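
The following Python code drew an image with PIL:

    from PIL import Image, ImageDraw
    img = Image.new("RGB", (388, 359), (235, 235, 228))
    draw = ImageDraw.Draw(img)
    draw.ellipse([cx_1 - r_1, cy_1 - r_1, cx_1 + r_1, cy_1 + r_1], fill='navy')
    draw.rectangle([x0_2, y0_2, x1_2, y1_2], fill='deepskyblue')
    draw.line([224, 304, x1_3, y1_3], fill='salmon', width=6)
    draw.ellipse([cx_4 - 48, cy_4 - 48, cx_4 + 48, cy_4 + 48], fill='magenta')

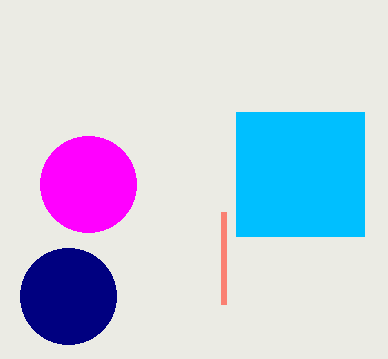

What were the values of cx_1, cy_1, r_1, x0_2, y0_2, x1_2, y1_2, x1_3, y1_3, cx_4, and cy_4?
cx_1 = 68; cy_1 = 296; r_1 = 48; x0_2 = 236; y0_2 = 112; x1_2 = 364; y1_2 = 236; x1_3 = 224; y1_3 = 212; cx_4 = 88; cy_4 = 184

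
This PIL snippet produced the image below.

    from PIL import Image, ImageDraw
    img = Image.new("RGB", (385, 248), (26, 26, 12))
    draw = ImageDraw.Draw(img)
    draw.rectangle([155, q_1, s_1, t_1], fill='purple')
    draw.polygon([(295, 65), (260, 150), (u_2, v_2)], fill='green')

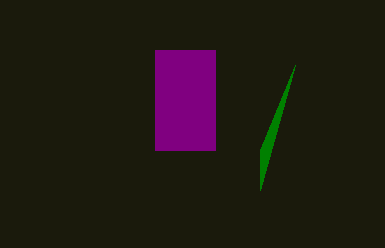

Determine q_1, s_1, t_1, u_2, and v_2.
q_1 = 50
s_1 = 215
t_1 = 150
u_2 = 260
v_2 = 190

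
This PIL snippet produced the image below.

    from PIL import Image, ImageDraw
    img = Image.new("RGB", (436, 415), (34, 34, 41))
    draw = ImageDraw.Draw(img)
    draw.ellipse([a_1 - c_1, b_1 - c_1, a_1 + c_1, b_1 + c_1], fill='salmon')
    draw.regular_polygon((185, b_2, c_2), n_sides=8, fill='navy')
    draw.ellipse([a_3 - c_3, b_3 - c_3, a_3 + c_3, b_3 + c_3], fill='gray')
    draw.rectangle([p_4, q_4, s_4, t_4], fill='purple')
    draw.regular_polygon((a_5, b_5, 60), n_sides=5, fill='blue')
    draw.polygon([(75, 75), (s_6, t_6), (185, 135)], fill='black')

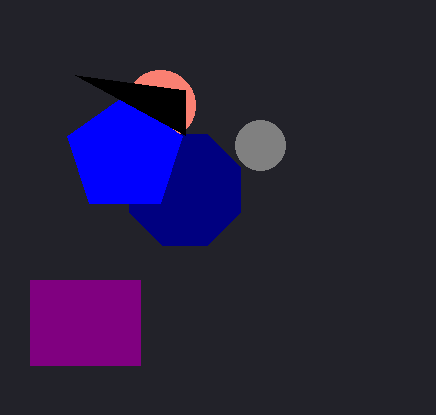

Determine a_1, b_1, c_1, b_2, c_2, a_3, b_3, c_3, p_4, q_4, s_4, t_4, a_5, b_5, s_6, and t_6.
a_1 = 160
b_1 = 105
c_1 = 35
b_2 = 190
c_2 = 60
a_3 = 260
b_3 = 145
c_3 = 25
p_4 = 30
q_4 = 280
s_4 = 140
t_4 = 365
a_5 = 125
b_5 = 155
s_6 = 185
t_6 = 90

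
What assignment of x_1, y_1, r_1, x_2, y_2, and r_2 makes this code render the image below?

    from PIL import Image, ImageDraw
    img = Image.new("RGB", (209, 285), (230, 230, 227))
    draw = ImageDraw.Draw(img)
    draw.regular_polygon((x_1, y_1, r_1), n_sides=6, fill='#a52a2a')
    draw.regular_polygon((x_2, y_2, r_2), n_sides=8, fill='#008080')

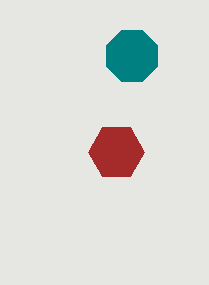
x_1 = 116; y_1 = 152; r_1 = 28; x_2 = 132; y_2 = 56; r_2 = 28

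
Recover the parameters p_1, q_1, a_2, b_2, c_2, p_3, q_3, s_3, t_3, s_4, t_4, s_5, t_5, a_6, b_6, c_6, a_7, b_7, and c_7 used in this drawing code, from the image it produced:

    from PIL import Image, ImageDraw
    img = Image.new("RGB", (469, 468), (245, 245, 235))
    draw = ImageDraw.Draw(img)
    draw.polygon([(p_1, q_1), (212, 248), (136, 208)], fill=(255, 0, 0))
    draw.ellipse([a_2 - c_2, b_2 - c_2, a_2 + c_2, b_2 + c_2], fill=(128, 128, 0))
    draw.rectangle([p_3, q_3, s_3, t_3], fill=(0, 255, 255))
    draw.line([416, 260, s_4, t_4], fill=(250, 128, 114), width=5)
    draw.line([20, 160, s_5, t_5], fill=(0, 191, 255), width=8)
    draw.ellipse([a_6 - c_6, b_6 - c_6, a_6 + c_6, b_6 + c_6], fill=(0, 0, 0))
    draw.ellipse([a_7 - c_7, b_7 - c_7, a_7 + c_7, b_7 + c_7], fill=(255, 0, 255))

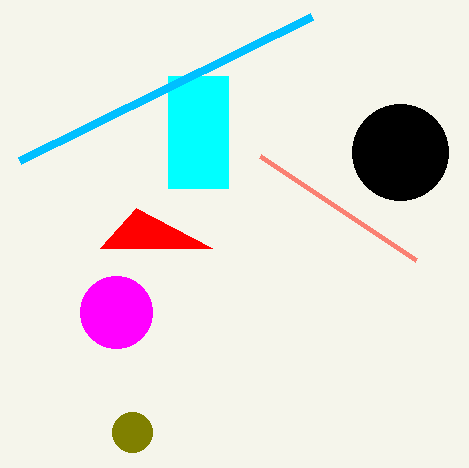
p_1 = 100, q_1 = 248, a_2 = 132, b_2 = 432, c_2 = 20, p_3 = 168, q_3 = 76, s_3 = 228, t_3 = 188, s_4 = 260, t_4 = 156, s_5 = 312, t_5 = 16, a_6 = 400, b_6 = 152, c_6 = 48, a_7 = 116, b_7 = 312, c_7 = 36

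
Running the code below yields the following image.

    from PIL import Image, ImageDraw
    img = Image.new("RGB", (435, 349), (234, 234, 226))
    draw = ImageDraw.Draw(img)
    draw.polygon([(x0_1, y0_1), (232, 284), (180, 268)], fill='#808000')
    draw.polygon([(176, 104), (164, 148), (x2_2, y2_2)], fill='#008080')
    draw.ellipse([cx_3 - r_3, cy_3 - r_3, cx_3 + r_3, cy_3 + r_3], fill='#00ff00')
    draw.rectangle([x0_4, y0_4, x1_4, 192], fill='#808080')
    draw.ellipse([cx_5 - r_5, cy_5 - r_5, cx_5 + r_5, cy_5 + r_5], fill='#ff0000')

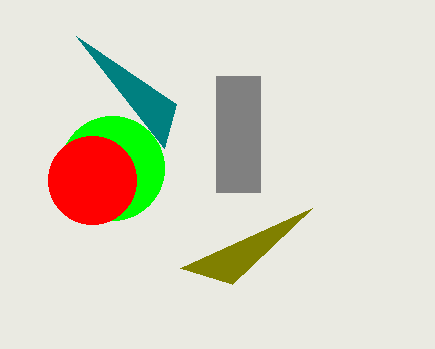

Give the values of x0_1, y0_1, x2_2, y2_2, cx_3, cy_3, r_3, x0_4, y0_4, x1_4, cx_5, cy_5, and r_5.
x0_1 = 312; y0_1 = 208; x2_2 = 76; y2_2 = 36; cx_3 = 112; cy_3 = 168; r_3 = 52; x0_4 = 216; y0_4 = 76; x1_4 = 260; cx_5 = 92; cy_5 = 180; r_5 = 44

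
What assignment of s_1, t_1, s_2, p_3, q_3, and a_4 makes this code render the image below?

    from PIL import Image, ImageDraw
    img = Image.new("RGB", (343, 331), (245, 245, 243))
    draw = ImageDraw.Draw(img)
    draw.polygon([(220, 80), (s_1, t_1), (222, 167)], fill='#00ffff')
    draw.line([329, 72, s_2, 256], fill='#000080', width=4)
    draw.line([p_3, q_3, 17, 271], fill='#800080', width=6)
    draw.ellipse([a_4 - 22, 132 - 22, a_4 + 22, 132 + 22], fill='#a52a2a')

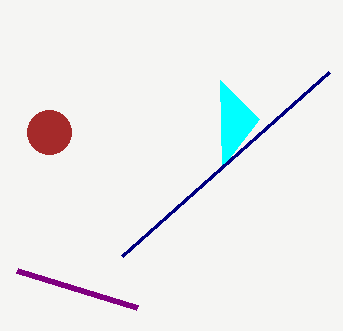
s_1 = 259, t_1 = 119, s_2 = 122, p_3 = 137, q_3 = 308, a_4 = 49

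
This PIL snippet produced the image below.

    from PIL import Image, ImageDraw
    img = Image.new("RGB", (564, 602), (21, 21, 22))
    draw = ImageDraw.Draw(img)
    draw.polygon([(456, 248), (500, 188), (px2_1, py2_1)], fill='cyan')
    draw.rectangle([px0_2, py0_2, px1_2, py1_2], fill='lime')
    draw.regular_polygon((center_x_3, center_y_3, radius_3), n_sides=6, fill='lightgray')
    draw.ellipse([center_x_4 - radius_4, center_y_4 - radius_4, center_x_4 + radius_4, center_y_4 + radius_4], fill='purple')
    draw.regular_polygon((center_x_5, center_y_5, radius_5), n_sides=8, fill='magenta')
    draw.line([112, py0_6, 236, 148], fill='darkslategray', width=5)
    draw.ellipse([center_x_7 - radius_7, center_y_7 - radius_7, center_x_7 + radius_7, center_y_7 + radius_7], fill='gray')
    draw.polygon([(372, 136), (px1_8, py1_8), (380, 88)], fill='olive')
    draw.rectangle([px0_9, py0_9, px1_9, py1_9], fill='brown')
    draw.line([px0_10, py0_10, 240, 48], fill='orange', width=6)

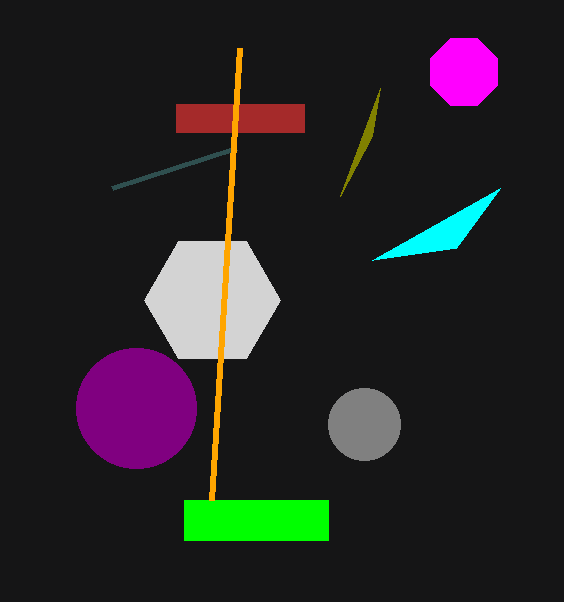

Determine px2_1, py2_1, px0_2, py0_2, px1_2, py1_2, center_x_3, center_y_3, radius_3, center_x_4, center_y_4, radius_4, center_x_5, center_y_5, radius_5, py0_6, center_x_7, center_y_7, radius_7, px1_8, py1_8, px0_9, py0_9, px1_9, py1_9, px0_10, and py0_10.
px2_1 = 372, py2_1 = 260, px0_2 = 184, py0_2 = 500, px1_2 = 328, py1_2 = 540, center_x_3 = 212, center_y_3 = 300, radius_3 = 68, center_x_4 = 136, center_y_4 = 408, radius_4 = 60, center_x_5 = 464, center_y_5 = 72, radius_5 = 36, py0_6 = 188, center_x_7 = 364, center_y_7 = 424, radius_7 = 36, px1_8 = 340, py1_8 = 196, px0_9 = 176, py0_9 = 104, px1_9 = 304, py1_9 = 132, px0_10 = 212, py0_10 = 500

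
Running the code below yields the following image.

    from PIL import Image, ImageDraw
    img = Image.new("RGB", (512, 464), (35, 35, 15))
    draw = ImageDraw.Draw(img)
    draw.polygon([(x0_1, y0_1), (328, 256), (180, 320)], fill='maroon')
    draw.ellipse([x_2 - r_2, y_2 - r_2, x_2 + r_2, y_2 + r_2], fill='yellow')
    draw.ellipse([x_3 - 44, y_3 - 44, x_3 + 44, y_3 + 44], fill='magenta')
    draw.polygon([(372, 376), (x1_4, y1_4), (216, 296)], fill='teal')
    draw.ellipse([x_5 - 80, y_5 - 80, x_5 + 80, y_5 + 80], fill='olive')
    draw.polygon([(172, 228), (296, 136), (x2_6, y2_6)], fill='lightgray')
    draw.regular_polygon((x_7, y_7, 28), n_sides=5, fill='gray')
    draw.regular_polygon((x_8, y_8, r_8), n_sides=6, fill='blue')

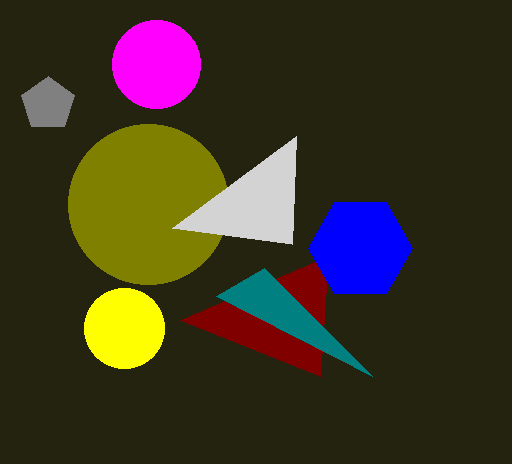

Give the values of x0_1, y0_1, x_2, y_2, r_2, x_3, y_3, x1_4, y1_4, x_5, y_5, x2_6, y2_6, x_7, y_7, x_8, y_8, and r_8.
x0_1 = 320, y0_1 = 376, x_2 = 124, y_2 = 328, r_2 = 40, x_3 = 156, y_3 = 64, x1_4 = 264, y1_4 = 268, x_5 = 148, y_5 = 204, x2_6 = 292, y2_6 = 244, x_7 = 48, y_7 = 104, x_8 = 360, y_8 = 248, r_8 = 52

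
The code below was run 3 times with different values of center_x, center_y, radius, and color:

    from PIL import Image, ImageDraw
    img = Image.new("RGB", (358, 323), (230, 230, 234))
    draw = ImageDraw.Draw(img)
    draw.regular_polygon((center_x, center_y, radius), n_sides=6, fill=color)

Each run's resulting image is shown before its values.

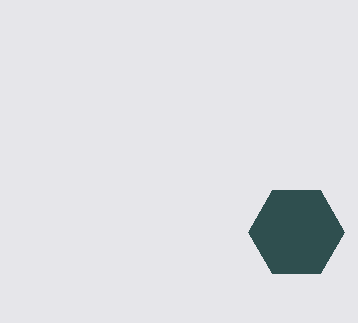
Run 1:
center_x = 296
center_y = 232
radius = 48
color = 'darkslategray'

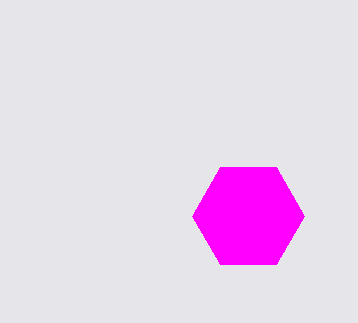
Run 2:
center_x = 248
center_y = 216
radius = 56
color = 'magenta'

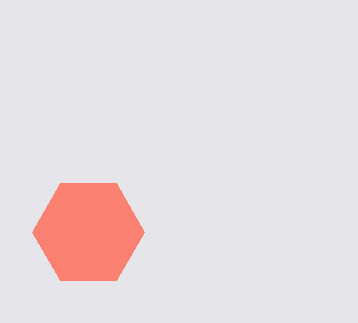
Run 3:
center_x = 88, center_y = 232, radius = 56, color = 'salmon'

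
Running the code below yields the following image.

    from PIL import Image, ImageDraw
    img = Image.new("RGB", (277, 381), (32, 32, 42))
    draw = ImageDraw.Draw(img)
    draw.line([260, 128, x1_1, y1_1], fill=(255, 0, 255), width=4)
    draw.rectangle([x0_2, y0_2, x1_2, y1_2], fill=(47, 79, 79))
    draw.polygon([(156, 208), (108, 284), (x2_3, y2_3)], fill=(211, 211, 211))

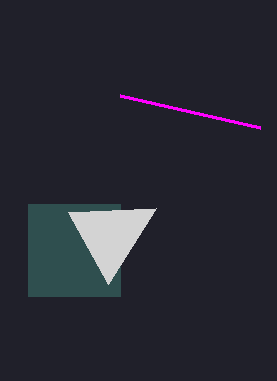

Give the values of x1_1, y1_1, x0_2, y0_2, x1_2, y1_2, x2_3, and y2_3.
x1_1 = 120; y1_1 = 96; x0_2 = 28; y0_2 = 204; x1_2 = 120; y1_2 = 296; x2_3 = 68; y2_3 = 212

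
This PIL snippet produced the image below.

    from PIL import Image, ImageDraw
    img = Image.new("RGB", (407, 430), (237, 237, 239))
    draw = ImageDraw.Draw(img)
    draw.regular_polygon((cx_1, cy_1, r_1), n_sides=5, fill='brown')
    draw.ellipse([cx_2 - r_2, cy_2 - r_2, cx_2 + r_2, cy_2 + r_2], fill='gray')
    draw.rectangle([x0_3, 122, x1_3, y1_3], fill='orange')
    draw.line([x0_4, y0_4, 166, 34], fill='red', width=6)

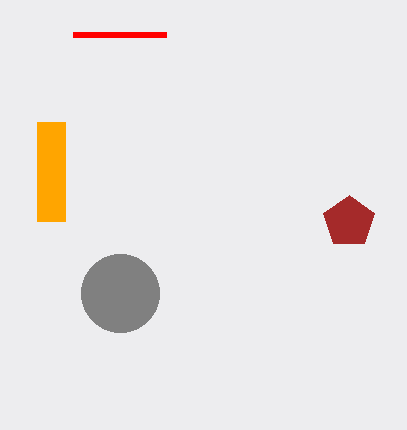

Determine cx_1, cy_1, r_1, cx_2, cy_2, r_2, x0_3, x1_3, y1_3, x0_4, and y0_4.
cx_1 = 349, cy_1 = 222, r_1 = 27, cx_2 = 120, cy_2 = 293, r_2 = 39, x0_3 = 37, x1_3 = 65, y1_3 = 221, x0_4 = 73, y0_4 = 34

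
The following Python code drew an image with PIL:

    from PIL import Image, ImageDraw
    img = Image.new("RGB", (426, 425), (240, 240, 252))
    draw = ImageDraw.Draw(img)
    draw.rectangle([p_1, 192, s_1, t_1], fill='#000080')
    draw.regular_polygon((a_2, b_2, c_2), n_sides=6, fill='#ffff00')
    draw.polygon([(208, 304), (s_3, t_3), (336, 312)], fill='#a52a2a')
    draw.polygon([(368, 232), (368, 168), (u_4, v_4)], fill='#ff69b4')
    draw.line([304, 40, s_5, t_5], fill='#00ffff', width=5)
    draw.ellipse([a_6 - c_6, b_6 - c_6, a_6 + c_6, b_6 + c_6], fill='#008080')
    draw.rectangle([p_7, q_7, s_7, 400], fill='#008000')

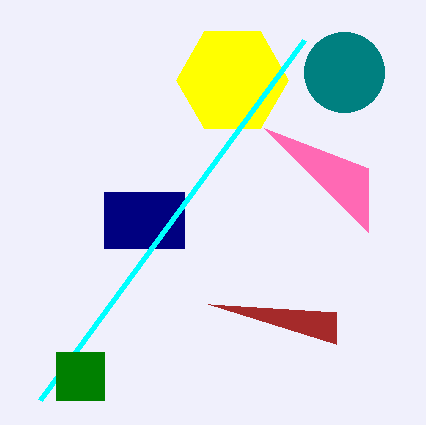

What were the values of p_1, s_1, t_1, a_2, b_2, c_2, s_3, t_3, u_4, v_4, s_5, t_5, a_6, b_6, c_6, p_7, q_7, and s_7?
p_1 = 104; s_1 = 184; t_1 = 248; a_2 = 232; b_2 = 80; c_2 = 56; s_3 = 336; t_3 = 344; u_4 = 264; v_4 = 128; s_5 = 40; t_5 = 400; a_6 = 344; b_6 = 72; c_6 = 40; p_7 = 56; q_7 = 352; s_7 = 104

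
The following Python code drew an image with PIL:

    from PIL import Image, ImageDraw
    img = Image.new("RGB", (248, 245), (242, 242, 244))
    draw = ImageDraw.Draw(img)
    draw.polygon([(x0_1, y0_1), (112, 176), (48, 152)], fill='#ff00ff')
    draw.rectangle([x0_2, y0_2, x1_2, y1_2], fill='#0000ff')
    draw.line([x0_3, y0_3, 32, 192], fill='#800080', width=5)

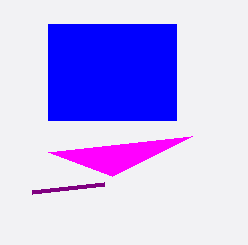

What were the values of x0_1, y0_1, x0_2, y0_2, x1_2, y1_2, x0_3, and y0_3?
x0_1 = 192, y0_1 = 136, x0_2 = 48, y0_2 = 24, x1_2 = 176, y1_2 = 120, x0_3 = 104, y0_3 = 184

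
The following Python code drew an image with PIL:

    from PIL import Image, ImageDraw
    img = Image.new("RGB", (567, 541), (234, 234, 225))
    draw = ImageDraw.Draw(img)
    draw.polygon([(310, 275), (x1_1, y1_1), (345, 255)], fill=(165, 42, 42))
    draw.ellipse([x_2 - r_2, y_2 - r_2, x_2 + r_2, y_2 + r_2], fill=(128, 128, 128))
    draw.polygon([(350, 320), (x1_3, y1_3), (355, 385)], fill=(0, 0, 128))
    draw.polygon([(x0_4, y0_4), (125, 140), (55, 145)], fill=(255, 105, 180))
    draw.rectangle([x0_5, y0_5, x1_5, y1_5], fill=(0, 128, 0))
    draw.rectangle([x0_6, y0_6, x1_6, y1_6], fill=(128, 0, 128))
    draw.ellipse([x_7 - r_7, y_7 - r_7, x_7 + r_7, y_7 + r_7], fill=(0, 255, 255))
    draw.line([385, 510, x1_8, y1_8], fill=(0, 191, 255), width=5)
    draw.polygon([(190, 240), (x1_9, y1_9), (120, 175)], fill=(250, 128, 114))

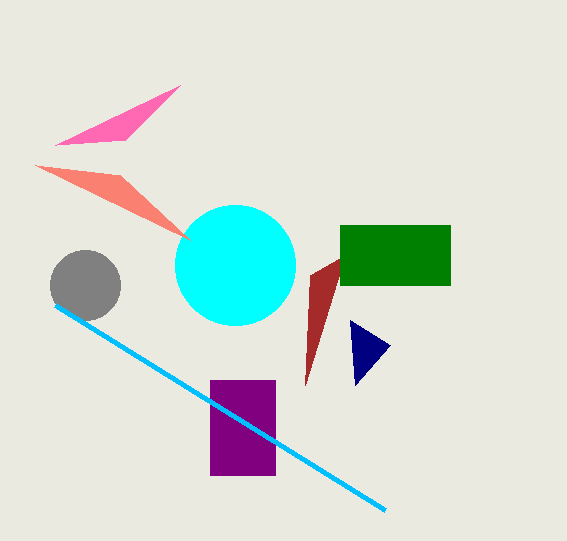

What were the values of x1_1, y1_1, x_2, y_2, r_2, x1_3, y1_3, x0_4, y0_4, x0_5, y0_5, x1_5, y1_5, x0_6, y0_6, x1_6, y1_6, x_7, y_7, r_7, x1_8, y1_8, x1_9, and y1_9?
x1_1 = 305
y1_1 = 385
x_2 = 85
y_2 = 285
r_2 = 35
x1_3 = 390
y1_3 = 345
x0_4 = 180
y0_4 = 85
x0_5 = 340
y0_5 = 225
x1_5 = 450
y1_5 = 285
x0_6 = 210
y0_6 = 380
x1_6 = 275
y1_6 = 475
x_7 = 235
y_7 = 265
r_7 = 60
x1_8 = 55
y1_8 = 305
x1_9 = 35
y1_9 = 165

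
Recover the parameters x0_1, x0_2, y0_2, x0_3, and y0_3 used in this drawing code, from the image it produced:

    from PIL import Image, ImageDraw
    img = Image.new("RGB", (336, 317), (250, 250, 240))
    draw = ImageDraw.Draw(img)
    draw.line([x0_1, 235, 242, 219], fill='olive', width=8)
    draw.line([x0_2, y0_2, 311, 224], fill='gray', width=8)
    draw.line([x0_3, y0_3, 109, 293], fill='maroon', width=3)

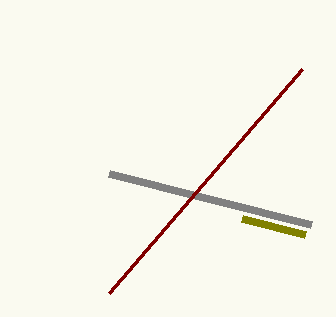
x0_1 = 305; x0_2 = 109; y0_2 = 173; x0_3 = 302; y0_3 = 69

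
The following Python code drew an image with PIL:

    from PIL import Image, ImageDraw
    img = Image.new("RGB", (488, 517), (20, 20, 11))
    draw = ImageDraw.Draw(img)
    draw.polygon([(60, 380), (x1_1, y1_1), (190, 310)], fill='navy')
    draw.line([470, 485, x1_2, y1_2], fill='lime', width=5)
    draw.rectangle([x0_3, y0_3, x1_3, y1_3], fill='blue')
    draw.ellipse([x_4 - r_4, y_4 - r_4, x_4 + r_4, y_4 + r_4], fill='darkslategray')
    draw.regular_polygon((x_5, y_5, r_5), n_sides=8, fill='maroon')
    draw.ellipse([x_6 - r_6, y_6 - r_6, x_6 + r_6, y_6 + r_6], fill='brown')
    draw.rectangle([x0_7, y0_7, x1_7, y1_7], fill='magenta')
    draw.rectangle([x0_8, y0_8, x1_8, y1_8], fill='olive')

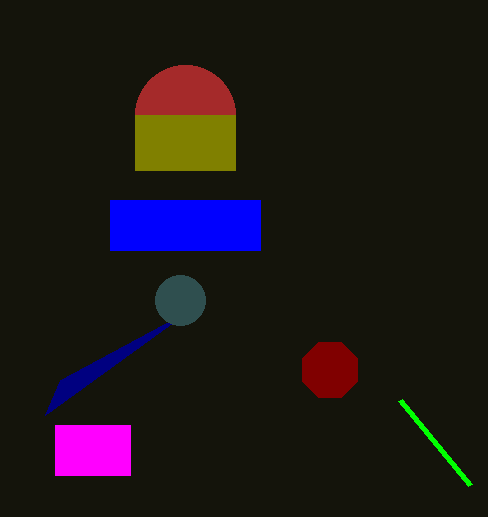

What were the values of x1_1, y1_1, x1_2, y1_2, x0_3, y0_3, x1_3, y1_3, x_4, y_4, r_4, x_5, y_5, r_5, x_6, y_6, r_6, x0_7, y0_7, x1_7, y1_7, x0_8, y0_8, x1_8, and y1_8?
x1_1 = 45, y1_1 = 415, x1_2 = 400, y1_2 = 400, x0_3 = 110, y0_3 = 200, x1_3 = 260, y1_3 = 250, x_4 = 180, y_4 = 300, r_4 = 25, x_5 = 330, y_5 = 370, r_5 = 30, x_6 = 185, y_6 = 115, r_6 = 50, x0_7 = 55, y0_7 = 425, x1_7 = 130, y1_7 = 475, x0_8 = 135, y0_8 = 115, x1_8 = 235, y1_8 = 170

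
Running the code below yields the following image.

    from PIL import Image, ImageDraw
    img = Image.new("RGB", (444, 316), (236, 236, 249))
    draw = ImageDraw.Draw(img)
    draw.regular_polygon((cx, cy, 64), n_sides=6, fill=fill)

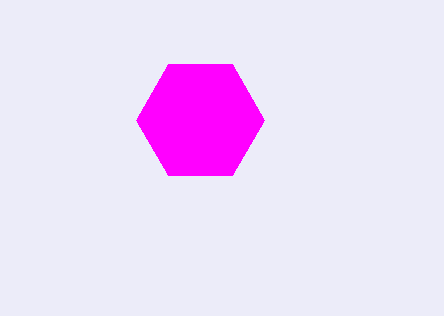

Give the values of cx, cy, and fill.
cx = 200; cy = 120; fill = 'magenta'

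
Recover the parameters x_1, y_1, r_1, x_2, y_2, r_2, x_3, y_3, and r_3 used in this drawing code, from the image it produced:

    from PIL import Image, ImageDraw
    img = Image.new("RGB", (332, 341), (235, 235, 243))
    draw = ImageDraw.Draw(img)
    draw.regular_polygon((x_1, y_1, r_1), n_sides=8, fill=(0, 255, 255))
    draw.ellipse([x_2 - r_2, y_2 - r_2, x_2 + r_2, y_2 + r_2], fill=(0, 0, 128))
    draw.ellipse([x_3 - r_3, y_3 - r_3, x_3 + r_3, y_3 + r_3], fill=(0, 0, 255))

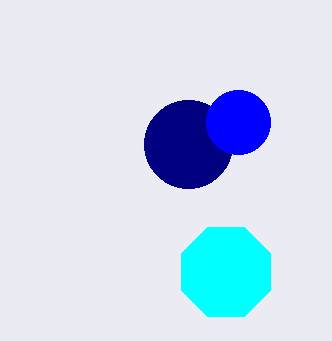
x_1 = 226; y_1 = 272; r_1 = 48; x_2 = 188; y_2 = 144; r_2 = 44; x_3 = 238; y_3 = 122; r_3 = 32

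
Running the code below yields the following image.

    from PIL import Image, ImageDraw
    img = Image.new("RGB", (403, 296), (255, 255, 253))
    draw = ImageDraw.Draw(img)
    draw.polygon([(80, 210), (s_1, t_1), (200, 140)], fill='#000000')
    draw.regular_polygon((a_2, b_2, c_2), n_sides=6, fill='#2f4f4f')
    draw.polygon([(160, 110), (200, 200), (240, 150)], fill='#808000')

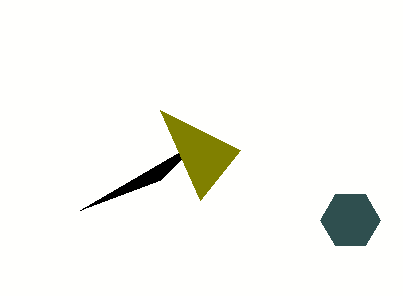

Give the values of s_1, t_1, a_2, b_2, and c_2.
s_1 = 160
t_1 = 180
a_2 = 350
b_2 = 220
c_2 = 30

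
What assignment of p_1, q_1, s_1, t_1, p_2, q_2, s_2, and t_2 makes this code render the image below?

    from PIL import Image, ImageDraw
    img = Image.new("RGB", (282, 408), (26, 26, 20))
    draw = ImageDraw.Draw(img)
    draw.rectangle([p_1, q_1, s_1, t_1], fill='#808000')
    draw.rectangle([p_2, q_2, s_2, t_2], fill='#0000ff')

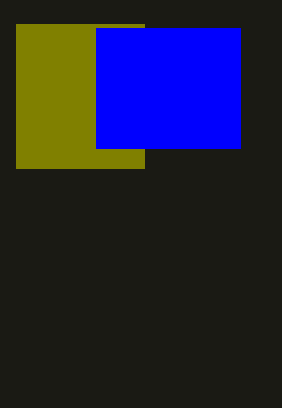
p_1 = 16, q_1 = 24, s_1 = 144, t_1 = 168, p_2 = 96, q_2 = 28, s_2 = 240, t_2 = 148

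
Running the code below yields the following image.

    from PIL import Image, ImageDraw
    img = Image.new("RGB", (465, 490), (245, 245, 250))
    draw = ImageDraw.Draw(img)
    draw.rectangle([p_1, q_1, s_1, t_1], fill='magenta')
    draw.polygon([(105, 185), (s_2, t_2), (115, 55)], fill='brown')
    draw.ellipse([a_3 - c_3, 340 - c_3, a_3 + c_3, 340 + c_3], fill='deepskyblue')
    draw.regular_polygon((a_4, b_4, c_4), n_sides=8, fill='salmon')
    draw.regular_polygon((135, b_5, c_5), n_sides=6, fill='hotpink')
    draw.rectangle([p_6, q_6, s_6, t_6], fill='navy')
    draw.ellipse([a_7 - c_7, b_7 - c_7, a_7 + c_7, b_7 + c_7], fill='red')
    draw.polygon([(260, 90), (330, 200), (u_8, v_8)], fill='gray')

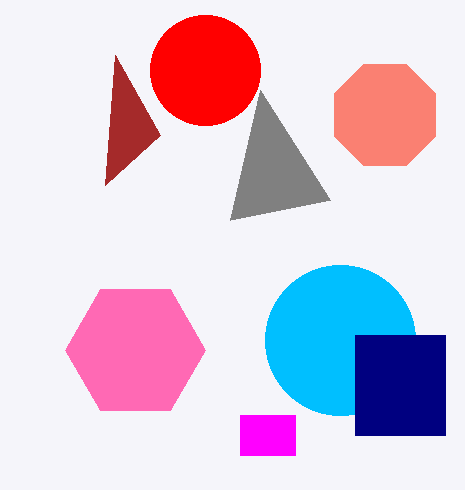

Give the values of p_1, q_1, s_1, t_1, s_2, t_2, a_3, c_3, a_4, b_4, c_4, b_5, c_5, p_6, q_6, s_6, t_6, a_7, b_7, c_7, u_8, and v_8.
p_1 = 240, q_1 = 415, s_1 = 295, t_1 = 455, s_2 = 160, t_2 = 135, a_3 = 340, c_3 = 75, a_4 = 385, b_4 = 115, c_4 = 55, b_5 = 350, c_5 = 70, p_6 = 355, q_6 = 335, s_6 = 445, t_6 = 435, a_7 = 205, b_7 = 70, c_7 = 55, u_8 = 230, v_8 = 220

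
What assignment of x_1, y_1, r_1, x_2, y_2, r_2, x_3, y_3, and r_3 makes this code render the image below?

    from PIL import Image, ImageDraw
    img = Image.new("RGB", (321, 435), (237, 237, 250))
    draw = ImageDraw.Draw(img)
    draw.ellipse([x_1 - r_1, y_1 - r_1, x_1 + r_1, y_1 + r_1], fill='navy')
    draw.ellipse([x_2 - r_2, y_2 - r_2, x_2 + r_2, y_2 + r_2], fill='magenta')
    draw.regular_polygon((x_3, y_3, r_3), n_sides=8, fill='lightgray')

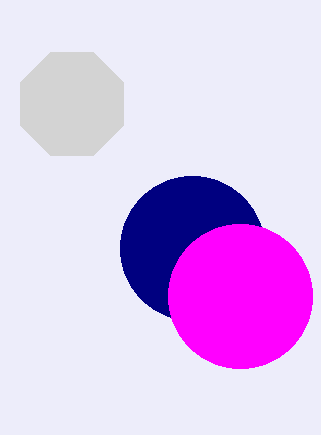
x_1 = 192
y_1 = 248
r_1 = 72
x_2 = 240
y_2 = 296
r_2 = 72
x_3 = 72
y_3 = 104
r_3 = 56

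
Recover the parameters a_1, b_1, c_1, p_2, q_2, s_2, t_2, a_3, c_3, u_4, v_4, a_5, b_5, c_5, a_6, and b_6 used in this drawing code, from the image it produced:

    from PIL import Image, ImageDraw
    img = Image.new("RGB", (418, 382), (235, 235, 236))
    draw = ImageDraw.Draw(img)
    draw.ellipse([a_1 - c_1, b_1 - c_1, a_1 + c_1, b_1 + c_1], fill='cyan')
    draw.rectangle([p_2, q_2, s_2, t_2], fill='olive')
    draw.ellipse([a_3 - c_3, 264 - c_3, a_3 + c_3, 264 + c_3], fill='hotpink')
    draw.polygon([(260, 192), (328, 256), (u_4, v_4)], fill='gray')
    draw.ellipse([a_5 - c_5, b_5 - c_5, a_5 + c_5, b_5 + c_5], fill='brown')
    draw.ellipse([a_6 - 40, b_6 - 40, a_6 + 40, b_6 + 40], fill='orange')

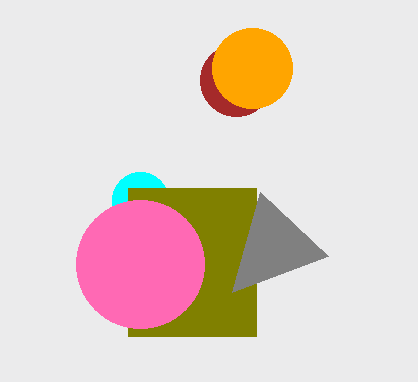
a_1 = 140
b_1 = 200
c_1 = 28
p_2 = 128
q_2 = 188
s_2 = 256
t_2 = 336
a_3 = 140
c_3 = 64
u_4 = 232
v_4 = 292
a_5 = 236
b_5 = 80
c_5 = 36
a_6 = 252
b_6 = 68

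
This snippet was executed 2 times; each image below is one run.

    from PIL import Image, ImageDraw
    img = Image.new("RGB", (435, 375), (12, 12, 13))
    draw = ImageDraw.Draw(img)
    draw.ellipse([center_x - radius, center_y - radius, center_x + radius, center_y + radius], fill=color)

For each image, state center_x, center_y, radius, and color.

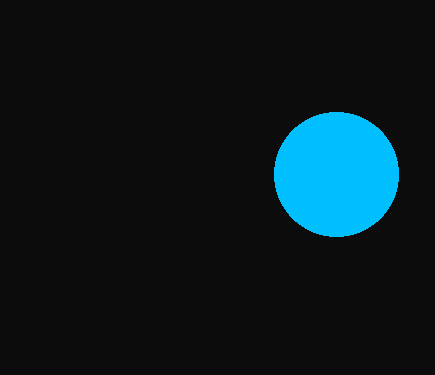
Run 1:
center_x = 336
center_y = 174
radius = 62
color = 'deepskyblue'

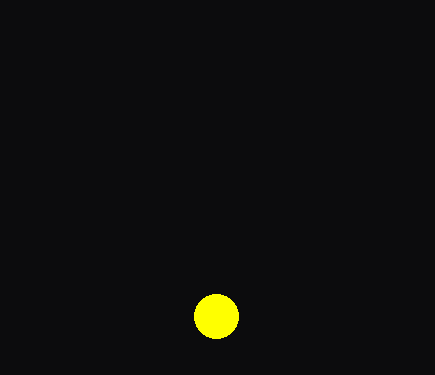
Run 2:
center_x = 216, center_y = 316, radius = 22, color = 'yellow'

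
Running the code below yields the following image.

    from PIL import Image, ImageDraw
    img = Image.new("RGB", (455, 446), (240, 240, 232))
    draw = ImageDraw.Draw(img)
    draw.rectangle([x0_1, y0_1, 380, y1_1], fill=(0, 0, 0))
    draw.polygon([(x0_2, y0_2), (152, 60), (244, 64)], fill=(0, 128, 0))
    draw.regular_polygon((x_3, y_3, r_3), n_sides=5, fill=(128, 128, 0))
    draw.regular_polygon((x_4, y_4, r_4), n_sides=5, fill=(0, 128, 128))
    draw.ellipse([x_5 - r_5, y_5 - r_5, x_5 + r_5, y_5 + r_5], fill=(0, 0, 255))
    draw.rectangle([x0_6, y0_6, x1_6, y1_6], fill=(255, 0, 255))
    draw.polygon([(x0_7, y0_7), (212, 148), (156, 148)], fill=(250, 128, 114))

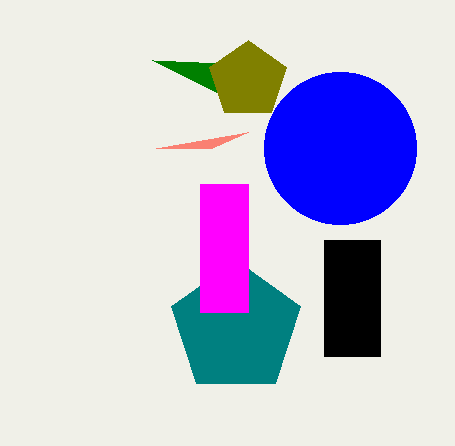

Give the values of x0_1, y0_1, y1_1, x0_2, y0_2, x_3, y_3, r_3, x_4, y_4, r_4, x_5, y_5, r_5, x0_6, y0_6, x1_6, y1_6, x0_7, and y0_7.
x0_1 = 324; y0_1 = 240; y1_1 = 356; x0_2 = 216; y0_2 = 92; x_3 = 248; y_3 = 80; r_3 = 40; x_4 = 236; y_4 = 328; r_4 = 68; x_5 = 340; y_5 = 148; r_5 = 76; x0_6 = 200; y0_6 = 184; x1_6 = 248; y1_6 = 312; x0_7 = 248; y0_7 = 132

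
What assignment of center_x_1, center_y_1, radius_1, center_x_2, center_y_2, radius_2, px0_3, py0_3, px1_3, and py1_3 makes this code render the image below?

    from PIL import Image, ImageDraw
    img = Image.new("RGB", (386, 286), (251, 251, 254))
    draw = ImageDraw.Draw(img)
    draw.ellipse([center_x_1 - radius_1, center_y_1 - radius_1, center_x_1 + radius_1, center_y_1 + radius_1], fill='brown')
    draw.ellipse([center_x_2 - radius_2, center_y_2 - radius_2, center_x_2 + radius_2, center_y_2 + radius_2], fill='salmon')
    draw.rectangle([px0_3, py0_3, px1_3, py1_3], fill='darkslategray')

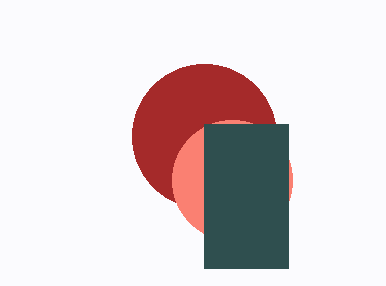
center_x_1 = 204, center_y_1 = 136, radius_1 = 72, center_x_2 = 232, center_y_2 = 180, radius_2 = 60, px0_3 = 204, py0_3 = 124, px1_3 = 288, py1_3 = 268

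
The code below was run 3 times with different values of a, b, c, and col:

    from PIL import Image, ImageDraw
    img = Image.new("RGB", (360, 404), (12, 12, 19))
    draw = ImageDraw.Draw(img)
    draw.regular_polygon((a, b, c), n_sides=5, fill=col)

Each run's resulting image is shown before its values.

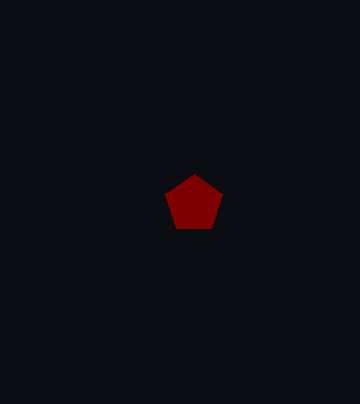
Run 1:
a = 194; b = 204; c = 30; col = 'maroon'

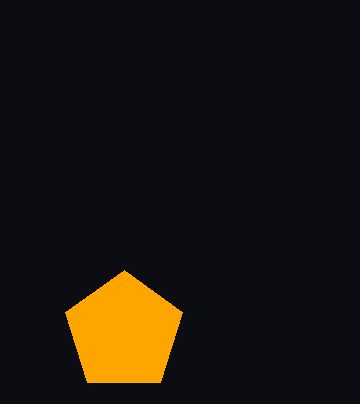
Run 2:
a = 124
b = 332
c = 62
col = 'orange'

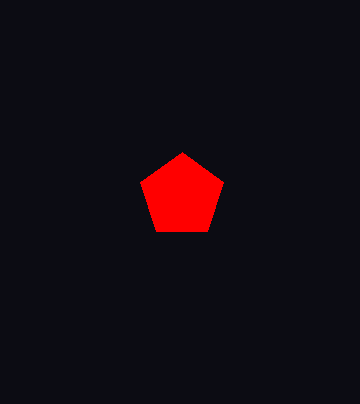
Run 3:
a = 182; b = 196; c = 44; col = 'red'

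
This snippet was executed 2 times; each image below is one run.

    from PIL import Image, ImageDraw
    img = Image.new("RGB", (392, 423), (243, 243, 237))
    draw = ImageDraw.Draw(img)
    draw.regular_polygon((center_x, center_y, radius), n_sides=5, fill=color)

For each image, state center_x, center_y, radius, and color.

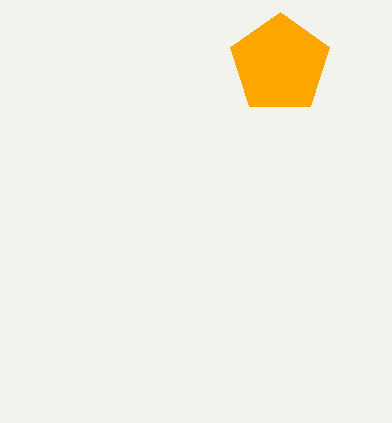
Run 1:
center_x = 280
center_y = 64
radius = 52
color = 'orange'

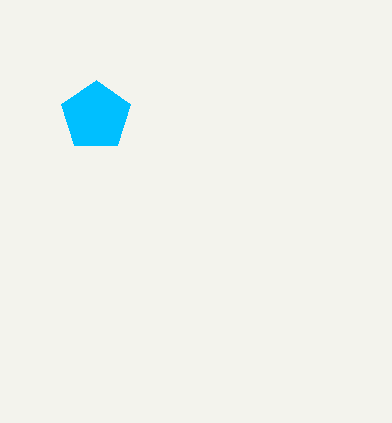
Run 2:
center_x = 96
center_y = 116
radius = 36
color = 'deepskyblue'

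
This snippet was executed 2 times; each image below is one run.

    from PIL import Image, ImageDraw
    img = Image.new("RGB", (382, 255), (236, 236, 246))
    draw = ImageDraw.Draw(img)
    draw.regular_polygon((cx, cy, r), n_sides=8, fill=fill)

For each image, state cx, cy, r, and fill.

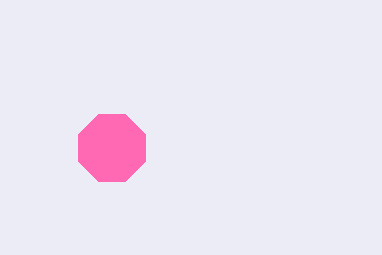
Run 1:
cx = 112; cy = 148; r = 36; fill = 'hotpink'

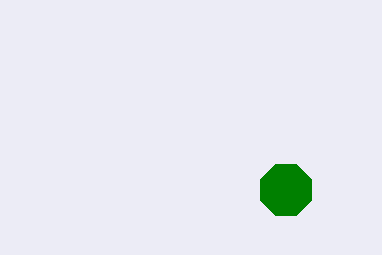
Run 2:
cx = 286
cy = 190
r = 28
fill = 'green'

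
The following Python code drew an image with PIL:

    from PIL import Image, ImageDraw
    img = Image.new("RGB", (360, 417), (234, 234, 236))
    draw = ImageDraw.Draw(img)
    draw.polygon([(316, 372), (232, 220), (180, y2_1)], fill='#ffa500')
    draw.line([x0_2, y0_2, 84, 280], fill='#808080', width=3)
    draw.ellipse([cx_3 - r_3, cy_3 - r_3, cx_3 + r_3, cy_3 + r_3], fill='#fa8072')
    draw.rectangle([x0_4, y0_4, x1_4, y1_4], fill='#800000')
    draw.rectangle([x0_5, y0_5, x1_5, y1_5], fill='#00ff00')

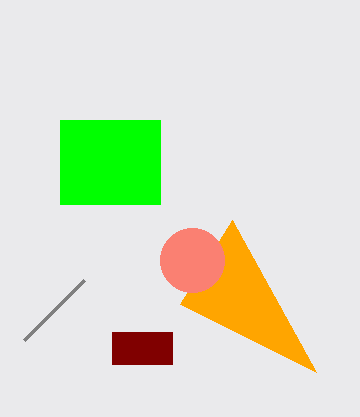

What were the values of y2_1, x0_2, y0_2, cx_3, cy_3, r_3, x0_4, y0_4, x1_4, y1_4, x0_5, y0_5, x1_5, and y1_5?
y2_1 = 304
x0_2 = 24
y0_2 = 340
cx_3 = 192
cy_3 = 260
r_3 = 32
x0_4 = 112
y0_4 = 332
x1_4 = 172
y1_4 = 364
x0_5 = 60
y0_5 = 120
x1_5 = 160
y1_5 = 204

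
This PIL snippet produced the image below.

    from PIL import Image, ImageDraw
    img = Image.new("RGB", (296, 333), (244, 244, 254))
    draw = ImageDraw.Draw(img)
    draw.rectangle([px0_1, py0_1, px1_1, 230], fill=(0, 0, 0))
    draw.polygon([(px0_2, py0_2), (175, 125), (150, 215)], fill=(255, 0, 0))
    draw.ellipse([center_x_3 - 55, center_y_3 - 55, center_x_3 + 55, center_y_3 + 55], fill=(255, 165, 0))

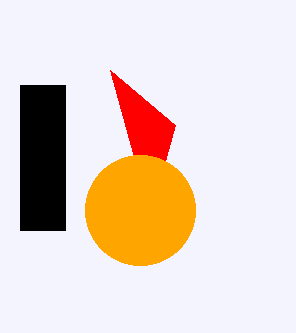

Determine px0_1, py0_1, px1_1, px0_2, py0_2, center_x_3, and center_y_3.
px0_1 = 20; py0_1 = 85; px1_1 = 65; px0_2 = 110; py0_2 = 70; center_x_3 = 140; center_y_3 = 210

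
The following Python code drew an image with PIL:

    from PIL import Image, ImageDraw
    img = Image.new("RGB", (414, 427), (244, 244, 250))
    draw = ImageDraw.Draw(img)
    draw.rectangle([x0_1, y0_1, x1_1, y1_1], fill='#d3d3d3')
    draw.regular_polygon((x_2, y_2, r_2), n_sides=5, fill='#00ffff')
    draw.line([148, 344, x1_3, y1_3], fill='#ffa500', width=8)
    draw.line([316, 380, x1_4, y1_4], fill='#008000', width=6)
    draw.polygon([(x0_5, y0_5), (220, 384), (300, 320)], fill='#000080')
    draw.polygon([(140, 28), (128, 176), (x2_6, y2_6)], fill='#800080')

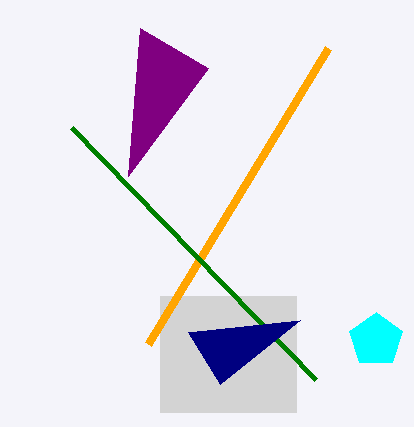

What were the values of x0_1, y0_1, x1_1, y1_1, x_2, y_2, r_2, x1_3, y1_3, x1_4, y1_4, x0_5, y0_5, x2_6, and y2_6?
x0_1 = 160, y0_1 = 296, x1_1 = 296, y1_1 = 412, x_2 = 376, y_2 = 340, r_2 = 28, x1_3 = 328, y1_3 = 48, x1_4 = 72, y1_4 = 128, x0_5 = 188, y0_5 = 332, x2_6 = 208, y2_6 = 68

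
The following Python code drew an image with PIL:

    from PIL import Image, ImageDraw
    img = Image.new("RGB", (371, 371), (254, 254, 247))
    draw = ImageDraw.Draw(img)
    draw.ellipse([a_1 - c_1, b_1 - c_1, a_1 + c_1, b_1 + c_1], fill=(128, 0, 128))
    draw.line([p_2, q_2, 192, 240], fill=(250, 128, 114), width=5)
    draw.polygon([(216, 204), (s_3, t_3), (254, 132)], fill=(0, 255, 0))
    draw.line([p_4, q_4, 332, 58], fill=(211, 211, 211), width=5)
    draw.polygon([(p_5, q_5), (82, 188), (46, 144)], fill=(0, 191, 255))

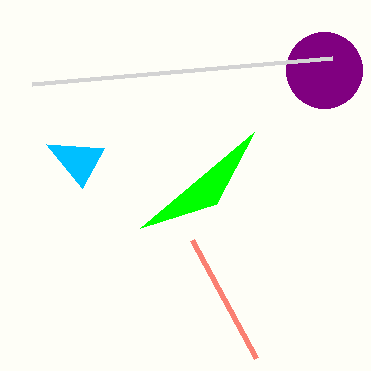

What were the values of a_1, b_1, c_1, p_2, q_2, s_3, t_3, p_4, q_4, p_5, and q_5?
a_1 = 324; b_1 = 70; c_1 = 38; p_2 = 256; q_2 = 358; s_3 = 140; t_3 = 228; p_4 = 32; q_4 = 84; p_5 = 104; q_5 = 148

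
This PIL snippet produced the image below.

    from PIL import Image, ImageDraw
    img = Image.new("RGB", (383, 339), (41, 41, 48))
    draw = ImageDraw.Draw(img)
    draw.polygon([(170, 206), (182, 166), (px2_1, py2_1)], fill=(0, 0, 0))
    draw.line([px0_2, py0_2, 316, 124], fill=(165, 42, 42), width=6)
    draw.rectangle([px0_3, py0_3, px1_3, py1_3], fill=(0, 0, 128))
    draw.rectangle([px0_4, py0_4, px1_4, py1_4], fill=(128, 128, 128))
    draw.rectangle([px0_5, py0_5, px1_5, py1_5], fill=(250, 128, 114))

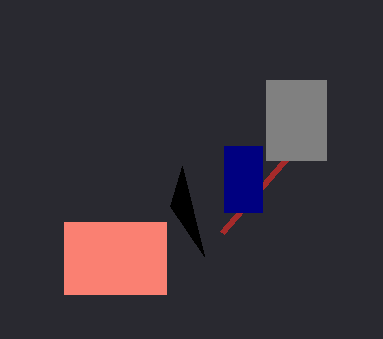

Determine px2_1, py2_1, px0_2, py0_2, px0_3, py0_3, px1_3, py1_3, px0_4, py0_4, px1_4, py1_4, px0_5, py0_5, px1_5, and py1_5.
px2_1 = 204; py2_1 = 256; px0_2 = 222; py0_2 = 232; px0_3 = 224; py0_3 = 146; px1_3 = 262; py1_3 = 212; px0_4 = 266; py0_4 = 80; px1_4 = 326; py1_4 = 160; px0_5 = 64; py0_5 = 222; px1_5 = 166; py1_5 = 294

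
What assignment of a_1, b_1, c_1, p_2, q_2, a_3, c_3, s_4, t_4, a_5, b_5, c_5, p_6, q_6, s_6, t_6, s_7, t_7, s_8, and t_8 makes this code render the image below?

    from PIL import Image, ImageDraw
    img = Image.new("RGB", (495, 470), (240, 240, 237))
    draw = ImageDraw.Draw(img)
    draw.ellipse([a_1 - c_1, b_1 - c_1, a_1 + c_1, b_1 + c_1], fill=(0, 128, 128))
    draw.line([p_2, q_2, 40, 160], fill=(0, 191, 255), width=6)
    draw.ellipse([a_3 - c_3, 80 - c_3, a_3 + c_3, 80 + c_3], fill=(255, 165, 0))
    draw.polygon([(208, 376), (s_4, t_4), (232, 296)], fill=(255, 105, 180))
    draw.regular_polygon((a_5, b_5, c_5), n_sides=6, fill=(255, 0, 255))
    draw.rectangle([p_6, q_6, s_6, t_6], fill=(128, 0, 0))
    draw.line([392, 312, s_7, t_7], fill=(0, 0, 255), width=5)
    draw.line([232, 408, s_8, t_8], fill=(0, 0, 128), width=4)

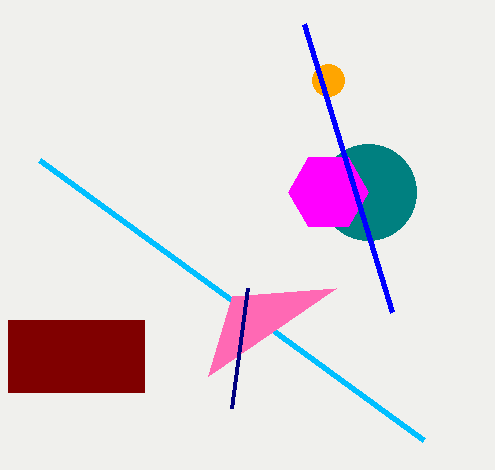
a_1 = 368; b_1 = 192; c_1 = 48; p_2 = 424; q_2 = 440; a_3 = 328; c_3 = 16; s_4 = 336; t_4 = 288; a_5 = 328; b_5 = 192; c_5 = 40; p_6 = 8; q_6 = 320; s_6 = 144; t_6 = 392; s_7 = 304; t_7 = 24; s_8 = 248; t_8 = 288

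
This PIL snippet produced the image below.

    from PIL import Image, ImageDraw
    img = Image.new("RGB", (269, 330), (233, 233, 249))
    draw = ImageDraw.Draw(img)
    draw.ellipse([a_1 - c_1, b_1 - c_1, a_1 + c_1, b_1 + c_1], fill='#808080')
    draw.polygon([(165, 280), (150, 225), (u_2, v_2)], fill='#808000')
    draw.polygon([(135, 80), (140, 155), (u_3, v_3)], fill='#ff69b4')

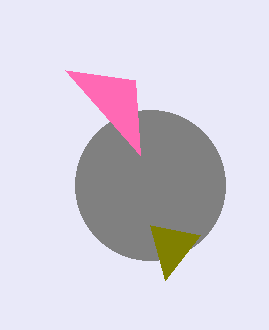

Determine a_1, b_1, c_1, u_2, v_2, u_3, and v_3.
a_1 = 150, b_1 = 185, c_1 = 75, u_2 = 200, v_2 = 235, u_3 = 65, v_3 = 70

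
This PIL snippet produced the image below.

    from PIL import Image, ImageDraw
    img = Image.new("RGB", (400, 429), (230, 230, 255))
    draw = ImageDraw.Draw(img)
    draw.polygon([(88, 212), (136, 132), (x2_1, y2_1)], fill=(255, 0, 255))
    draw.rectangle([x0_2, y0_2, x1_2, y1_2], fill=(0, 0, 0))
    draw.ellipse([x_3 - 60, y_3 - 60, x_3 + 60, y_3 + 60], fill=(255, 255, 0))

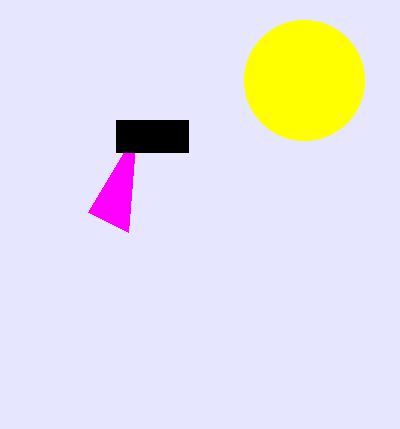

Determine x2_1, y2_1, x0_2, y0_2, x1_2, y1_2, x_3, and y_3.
x2_1 = 128, y2_1 = 232, x0_2 = 116, y0_2 = 120, x1_2 = 188, y1_2 = 152, x_3 = 304, y_3 = 80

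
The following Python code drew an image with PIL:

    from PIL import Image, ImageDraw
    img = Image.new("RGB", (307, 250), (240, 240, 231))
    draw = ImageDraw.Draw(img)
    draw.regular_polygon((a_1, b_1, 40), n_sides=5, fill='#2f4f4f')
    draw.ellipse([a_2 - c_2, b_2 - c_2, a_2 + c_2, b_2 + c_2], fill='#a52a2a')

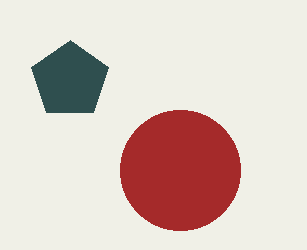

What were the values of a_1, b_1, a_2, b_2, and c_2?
a_1 = 70, b_1 = 80, a_2 = 180, b_2 = 170, c_2 = 60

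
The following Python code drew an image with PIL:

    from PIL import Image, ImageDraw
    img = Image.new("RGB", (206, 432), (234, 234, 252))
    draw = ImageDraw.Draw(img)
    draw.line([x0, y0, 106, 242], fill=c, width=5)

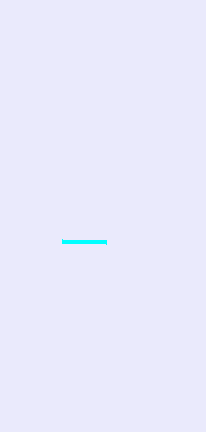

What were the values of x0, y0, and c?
x0 = 62; y0 = 241; c = 'cyan'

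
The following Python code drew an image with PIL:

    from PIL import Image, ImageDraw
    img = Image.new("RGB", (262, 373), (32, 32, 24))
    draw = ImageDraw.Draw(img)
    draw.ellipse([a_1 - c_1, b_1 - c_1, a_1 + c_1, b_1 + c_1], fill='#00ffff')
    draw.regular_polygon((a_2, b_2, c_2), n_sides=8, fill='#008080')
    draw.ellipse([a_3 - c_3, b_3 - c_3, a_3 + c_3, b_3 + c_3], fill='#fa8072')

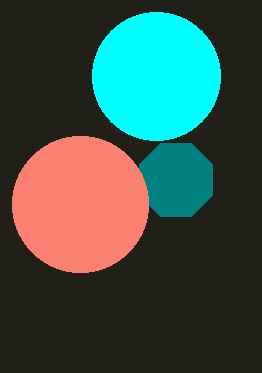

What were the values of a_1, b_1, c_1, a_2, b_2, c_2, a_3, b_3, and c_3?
a_1 = 156; b_1 = 76; c_1 = 64; a_2 = 176; b_2 = 180; c_2 = 40; a_3 = 80; b_3 = 204; c_3 = 68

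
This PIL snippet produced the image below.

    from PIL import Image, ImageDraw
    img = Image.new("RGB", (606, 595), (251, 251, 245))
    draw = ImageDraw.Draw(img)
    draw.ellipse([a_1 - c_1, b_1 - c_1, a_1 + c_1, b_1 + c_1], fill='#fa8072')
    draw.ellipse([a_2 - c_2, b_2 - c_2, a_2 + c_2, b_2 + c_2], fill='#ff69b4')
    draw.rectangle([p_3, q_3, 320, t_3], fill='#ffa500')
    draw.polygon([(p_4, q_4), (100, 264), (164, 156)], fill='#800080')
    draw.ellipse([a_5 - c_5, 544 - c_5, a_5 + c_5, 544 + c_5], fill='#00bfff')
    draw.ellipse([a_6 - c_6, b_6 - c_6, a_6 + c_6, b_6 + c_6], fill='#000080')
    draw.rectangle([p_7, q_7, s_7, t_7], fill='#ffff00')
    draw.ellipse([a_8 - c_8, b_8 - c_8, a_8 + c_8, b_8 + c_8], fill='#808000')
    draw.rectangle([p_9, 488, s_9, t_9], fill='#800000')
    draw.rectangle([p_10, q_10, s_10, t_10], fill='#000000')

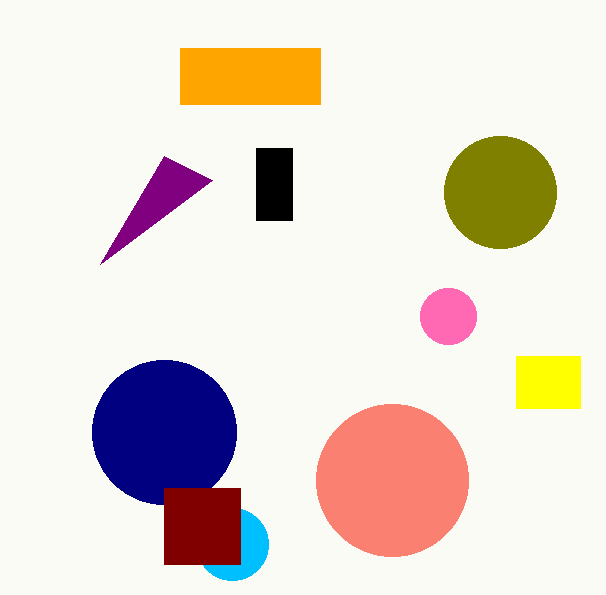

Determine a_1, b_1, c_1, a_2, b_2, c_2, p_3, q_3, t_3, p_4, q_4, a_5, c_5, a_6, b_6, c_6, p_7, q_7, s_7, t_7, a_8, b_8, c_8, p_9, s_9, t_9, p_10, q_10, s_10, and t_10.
a_1 = 392; b_1 = 480; c_1 = 76; a_2 = 448; b_2 = 316; c_2 = 28; p_3 = 180; q_3 = 48; t_3 = 104; p_4 = 212; q_4 = 180; a_5 = 232; c_5 = 36; a_6 = 164; b_6 = 432; c_6 = 72; p_7 = 516; q_7 = 356; s_7 = 580; t_7 = 408; a_8 = 500; b_8 = 192; c_8 = 56; p_9 = 164; s_9 = 240; t_9 = 564; p_10 = 256; q_10 = 148; s_10 = 292; t_10 = 220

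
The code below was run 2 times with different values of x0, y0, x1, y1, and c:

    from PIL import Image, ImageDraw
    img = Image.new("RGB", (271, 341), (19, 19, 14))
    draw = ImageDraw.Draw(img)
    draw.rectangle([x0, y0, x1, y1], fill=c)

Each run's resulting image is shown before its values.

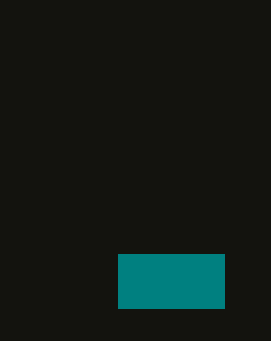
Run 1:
x0 = 118
y0 = 254
x1 = 224
y1 = 308
c = 'teal'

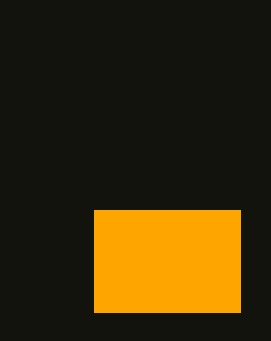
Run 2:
x0 = 94; y0 = 210; x1 = 240; y1 = 312; c = 'orange'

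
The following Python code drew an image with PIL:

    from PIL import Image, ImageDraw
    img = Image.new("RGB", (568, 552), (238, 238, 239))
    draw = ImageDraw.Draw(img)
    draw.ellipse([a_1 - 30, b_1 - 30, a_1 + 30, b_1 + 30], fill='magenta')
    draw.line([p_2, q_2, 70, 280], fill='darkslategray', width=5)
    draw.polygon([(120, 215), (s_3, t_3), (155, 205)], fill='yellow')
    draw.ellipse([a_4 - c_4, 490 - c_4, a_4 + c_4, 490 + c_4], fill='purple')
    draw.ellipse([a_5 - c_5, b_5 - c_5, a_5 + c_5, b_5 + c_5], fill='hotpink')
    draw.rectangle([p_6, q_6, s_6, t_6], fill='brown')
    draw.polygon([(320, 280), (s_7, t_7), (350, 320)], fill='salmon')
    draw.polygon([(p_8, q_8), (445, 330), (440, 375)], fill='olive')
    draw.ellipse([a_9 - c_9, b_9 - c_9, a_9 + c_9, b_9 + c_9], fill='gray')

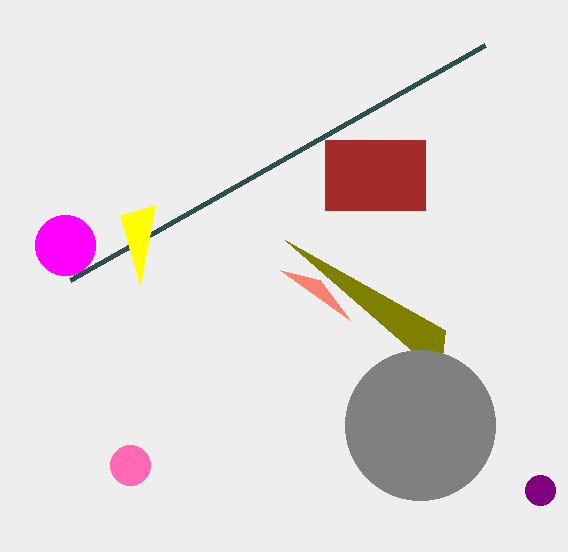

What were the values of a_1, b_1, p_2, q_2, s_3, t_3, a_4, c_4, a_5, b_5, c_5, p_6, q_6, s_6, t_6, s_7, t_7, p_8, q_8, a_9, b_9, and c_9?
a_1 = 65
b_1 = 245
p_2 = 485
q_2 = 45
s_3 = 140
t_3 = 285
a_4 = 540
c_4 = 15
a_5 = 130
b_5 = 465
c_5 = 20
p_6 = 325
q_6 = 140
s_6 = 425
t_6 = 210
s_7 = 280
t_7 = 270
p_8 = 285
q_8 = 240
a_9 = 420
b_9 = 425
c_9 = 75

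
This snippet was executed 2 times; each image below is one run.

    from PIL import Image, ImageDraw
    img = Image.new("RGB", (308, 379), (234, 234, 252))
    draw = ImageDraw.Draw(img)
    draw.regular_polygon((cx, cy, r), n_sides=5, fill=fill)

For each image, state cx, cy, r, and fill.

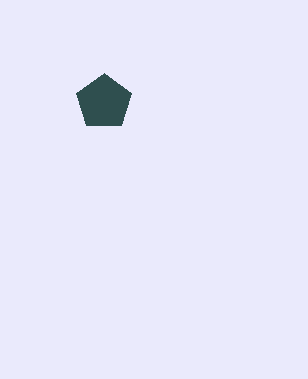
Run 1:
cx = 104
cy = 102
r = 29
fill = 'darkslategray'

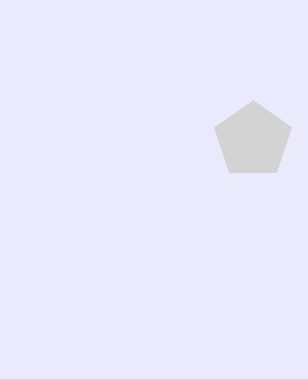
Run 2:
cx = 253; cy = 140; r = 40; fill = 'lightgray'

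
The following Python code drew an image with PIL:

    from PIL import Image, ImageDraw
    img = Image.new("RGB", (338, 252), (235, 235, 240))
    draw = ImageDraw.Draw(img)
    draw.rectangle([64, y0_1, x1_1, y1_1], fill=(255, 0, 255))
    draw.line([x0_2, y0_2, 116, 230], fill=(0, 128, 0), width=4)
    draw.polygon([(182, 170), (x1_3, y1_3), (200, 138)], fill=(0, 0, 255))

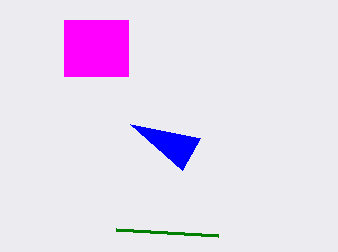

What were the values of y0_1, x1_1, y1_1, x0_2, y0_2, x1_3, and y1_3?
y0_1 = 20
x1_1 = 128
y1_1 = 76
x0_2 = 218
y0_2 = 236
x1_3 = 130
y1_3 = 124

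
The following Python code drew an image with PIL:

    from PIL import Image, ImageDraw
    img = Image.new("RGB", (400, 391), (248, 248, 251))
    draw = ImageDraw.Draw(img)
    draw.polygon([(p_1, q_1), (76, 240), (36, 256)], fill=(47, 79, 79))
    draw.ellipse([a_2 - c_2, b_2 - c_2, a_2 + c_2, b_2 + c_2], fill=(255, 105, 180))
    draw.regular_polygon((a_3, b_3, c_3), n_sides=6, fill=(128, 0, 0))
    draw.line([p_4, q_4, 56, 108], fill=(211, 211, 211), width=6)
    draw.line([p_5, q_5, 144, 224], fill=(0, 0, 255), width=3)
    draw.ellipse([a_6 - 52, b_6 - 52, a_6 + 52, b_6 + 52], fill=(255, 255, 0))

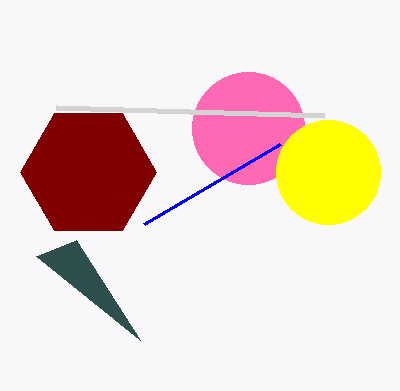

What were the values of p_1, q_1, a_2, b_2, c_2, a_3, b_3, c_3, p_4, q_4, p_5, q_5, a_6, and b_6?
p_1 = 140, q_1 = 340, a_2 = 248, b_2 = 128, c_2 = 56, a_3 = 88, b_3 = 172, c_3 = 68, p_4 = 324, q_4 = 116, p_5 = 280, q_5 = 144, a_6 = 328, b_6 = 172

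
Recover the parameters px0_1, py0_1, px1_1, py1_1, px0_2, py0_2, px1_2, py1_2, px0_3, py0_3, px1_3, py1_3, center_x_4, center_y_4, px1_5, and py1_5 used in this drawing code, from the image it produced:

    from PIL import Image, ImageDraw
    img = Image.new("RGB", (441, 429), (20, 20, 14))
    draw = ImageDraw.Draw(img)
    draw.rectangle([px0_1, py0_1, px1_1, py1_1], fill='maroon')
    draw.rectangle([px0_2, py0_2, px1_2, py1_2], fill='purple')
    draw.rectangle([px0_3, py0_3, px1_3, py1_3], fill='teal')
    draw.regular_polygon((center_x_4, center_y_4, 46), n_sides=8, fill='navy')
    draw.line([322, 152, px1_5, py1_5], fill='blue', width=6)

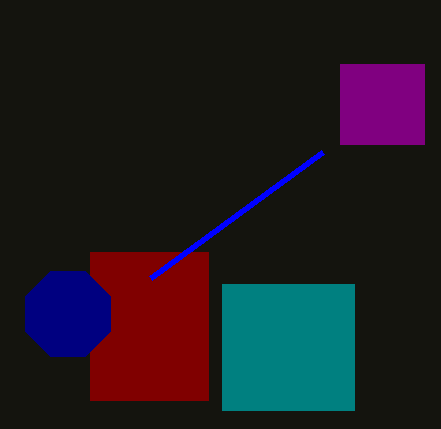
px0_1 = 90, py0_1 = 252, px1_1 = 208, py1_1 = 400, px0_2 = 340, py0_2 = 64, px1_2 = 424, py1_2 = 144, px0_3 = 222, py0_3 = 284, px1_3 = 354, py1_3 = 410, center_x_4 = 68, center_y_4 = 314, px1_5 = 150, py1_5 = 278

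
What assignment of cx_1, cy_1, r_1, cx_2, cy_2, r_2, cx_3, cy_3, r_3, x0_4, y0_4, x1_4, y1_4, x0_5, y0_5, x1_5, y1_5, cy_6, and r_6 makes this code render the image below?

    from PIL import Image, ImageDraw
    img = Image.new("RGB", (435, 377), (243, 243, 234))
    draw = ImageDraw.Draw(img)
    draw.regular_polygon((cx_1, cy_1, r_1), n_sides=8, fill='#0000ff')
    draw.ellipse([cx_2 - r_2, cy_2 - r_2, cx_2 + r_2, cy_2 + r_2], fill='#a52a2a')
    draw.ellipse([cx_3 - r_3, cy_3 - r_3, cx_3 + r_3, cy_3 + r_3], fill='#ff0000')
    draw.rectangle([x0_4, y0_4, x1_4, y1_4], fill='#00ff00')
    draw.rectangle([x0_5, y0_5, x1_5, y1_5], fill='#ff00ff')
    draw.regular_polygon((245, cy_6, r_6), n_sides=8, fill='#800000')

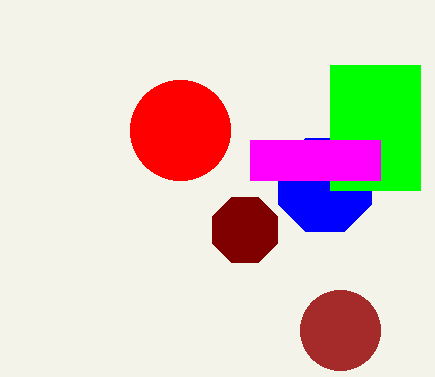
cx_1 = 325
cy_1 = 185
r_1 = 50
cx_2 = 340
cy_2 = 330
r_2 = 40
cx_3 = 180
cy_3 = 130
r_3 = 50
x0_4 = 330
y0_4 = 65
x1_4 = 420
y1_4 = 190
x0_5 = 250
y0_5 = 140
x1_5 = 380
y1_5 = 180
cy_6 = 230
r_6 = 35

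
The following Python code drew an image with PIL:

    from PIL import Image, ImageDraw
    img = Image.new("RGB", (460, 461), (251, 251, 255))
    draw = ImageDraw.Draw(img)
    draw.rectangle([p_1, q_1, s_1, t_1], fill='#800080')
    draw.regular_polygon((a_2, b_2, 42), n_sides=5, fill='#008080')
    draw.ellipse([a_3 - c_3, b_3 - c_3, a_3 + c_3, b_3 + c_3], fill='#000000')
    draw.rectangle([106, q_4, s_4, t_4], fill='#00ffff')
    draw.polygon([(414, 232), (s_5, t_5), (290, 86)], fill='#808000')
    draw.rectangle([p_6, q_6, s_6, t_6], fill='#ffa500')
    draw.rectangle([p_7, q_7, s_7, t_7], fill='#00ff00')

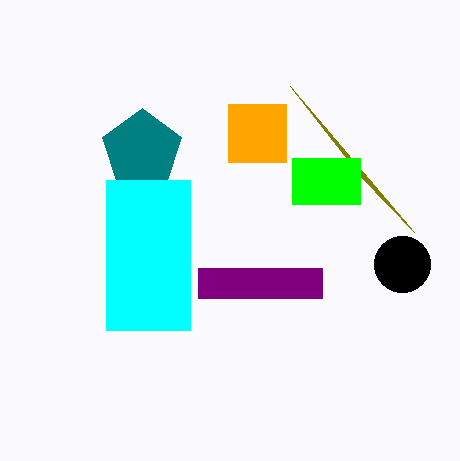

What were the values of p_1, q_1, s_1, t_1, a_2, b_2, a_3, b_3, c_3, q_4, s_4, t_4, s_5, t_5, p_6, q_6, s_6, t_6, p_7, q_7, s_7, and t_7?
p_1 = 198
q_1 = 268
s_1 = 322
t_1 = 298
a_2 = 142
b_2 = 150
a_3 = 402
b_3 = 264
c_3 = 28
q_4 = 180
s_4 = 190
t_4 = 330
s_5 = 362
t_5 = 178
p_6 = 228
q_6 = 104
s_6 = 286
t_6 = 162
p_7 = 292
q_7 = 158
s_7 = 360
t_7 = 204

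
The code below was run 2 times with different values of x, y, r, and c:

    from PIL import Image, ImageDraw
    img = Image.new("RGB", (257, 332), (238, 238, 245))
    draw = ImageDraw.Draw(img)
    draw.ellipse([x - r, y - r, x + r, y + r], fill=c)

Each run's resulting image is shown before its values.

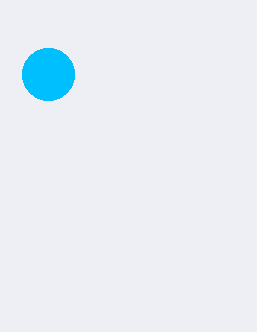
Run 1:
x = 48
y = 74
r = 26
c = 'deepskyblue'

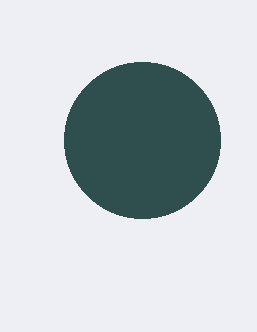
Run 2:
x = 142
y = 140
r = 78
c = 'darkslategray'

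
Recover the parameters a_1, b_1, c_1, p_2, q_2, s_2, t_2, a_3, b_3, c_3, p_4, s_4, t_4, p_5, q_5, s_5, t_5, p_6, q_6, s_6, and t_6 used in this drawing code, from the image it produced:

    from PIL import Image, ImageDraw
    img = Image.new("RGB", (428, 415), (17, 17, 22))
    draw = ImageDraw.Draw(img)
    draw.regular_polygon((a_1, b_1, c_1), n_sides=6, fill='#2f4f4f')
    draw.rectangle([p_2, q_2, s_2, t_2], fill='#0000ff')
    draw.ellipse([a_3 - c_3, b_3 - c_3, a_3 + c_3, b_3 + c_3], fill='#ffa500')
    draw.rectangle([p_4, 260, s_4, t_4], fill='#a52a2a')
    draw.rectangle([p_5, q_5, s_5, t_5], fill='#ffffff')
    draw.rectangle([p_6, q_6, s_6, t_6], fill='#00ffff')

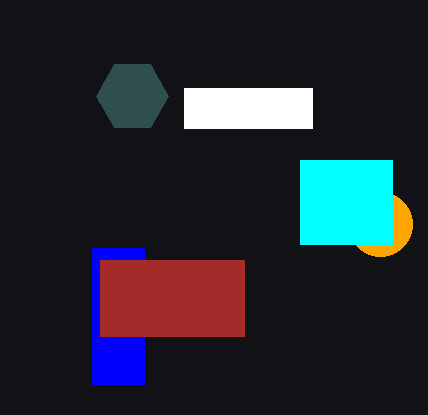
a_1 = 132, b_1 = 96, c_1 = 36, p_2 = 92, q_2 = 248, s_2 = 144, t_2 = 384, a_3 = 380, b_3 = 224, c_3 = 32, p_4 = 100, s_4 = 244, t_4 = 336, p_5 = 184, q_5 = 88, s_5 = 312, t_5 = 128, p_6 = 300, q_6 = 160, s_6 = 392, t_6 = 244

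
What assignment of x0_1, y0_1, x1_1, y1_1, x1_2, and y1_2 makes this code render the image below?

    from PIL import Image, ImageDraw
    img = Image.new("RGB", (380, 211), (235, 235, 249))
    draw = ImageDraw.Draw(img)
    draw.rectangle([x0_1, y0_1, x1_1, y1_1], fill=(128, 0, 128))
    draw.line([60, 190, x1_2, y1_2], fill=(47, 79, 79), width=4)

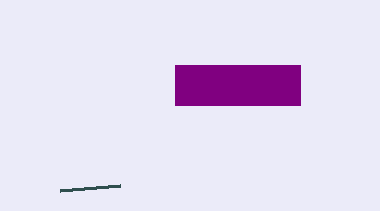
x0_1 = 175; y0_1 = 65; x1_1 = 300; y1_1 = 105; x1_2 = 120; y1_2 = 185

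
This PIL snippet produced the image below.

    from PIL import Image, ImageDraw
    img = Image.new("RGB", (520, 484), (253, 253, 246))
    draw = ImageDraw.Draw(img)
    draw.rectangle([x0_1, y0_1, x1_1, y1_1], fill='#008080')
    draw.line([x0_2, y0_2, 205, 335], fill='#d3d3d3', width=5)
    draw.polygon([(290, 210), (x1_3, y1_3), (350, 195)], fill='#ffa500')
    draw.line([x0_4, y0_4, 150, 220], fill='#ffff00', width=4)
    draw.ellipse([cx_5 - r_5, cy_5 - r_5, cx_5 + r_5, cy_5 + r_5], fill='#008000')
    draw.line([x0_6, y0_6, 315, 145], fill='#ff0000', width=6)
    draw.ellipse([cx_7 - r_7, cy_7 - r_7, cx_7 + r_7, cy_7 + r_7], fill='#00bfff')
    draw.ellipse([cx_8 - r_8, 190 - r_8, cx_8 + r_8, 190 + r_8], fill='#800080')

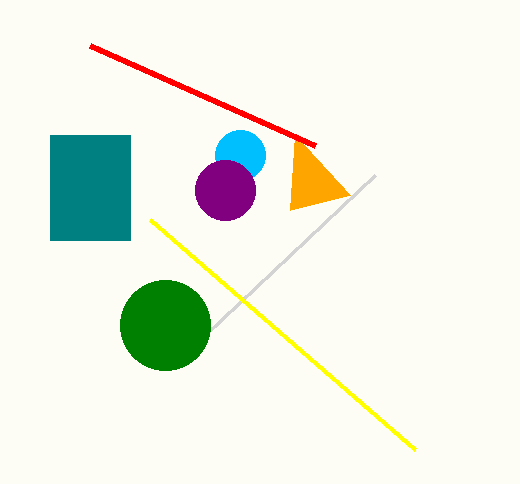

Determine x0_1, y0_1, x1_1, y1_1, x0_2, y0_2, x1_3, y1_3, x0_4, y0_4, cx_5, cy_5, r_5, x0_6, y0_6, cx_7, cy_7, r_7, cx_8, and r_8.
x0_1 = 50, y0_1 = 135, x1_1 = 130, y1_1 = 240, x0_2 = 375, y0_2 = 175, x1_3 = 295, y1_3 = 135, x0_4 = 415, y0_4 = 450, cx_5 = 165, cy_5 = 325, r_5 = 45, x0_6 = 90, y0_6 = 45, cx_7 = 240, cy_7 = 155, r_7 = 25, cx_8 = 225, r_8 = 30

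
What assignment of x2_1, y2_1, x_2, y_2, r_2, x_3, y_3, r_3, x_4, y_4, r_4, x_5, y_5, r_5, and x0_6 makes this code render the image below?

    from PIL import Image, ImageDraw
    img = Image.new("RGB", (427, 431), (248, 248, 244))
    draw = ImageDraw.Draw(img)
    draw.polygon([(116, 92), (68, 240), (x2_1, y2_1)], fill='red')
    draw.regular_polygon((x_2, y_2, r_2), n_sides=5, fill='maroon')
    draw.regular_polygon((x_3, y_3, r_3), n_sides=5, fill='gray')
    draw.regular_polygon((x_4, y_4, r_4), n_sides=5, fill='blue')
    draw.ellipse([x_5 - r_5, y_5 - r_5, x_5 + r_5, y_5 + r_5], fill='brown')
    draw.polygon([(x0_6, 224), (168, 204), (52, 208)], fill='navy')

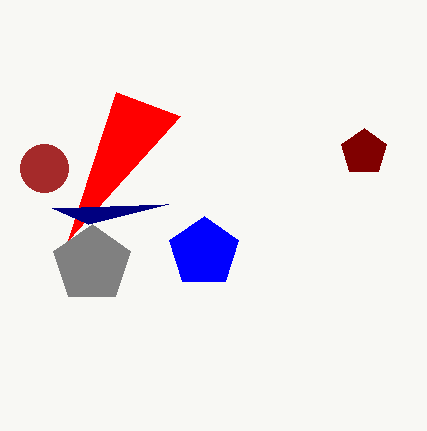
x2_1 = 180, y2_1 = 116, x_2 = 364, y_2 = 152, r_2 = 24, x_3 = 92, y_3 = 264, r_3 = 40, x_4 = 204, y_4 = 252, r_4 = 36, x_5 = 44, y_5 = 168, r_5 = 24, x0_6 = 88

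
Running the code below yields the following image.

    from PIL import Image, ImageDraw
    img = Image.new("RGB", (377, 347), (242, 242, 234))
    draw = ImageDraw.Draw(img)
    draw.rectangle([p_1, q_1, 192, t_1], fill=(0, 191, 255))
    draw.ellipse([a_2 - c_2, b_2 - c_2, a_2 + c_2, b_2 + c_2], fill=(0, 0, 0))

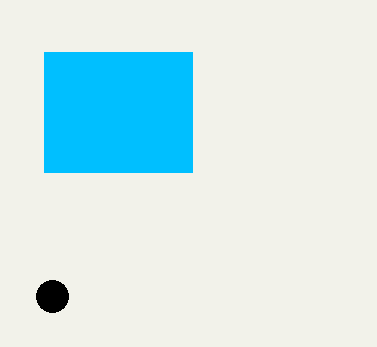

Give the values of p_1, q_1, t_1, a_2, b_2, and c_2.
p_1 = 44
q_1 = 52
t_1 = 172
a_2 = 52
b_2 = 296
c_2 = 16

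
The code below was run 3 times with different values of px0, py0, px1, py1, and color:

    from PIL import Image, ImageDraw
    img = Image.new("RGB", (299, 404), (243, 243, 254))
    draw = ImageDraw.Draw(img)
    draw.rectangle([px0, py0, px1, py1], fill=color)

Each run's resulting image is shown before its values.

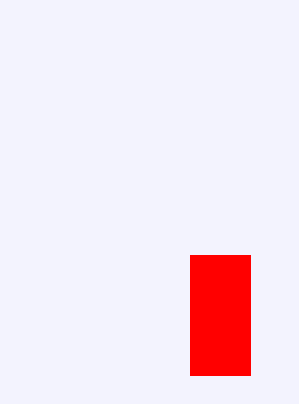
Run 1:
px0 = 190; py0 = 255; px1 = 250; py1 = 375; color = 'red'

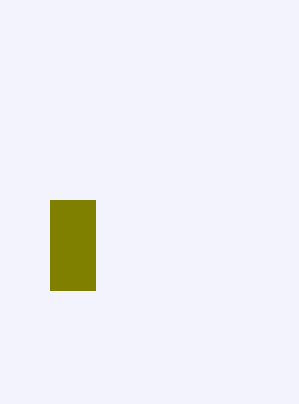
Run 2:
px0 = 50, py0 = 200, px1 = 95, py1 = 290, color = 'olive'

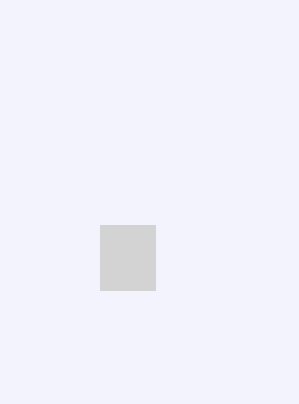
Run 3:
px0 = 100; py0 = 225; px1 = 155; py1 = 290; color = 'lightgray'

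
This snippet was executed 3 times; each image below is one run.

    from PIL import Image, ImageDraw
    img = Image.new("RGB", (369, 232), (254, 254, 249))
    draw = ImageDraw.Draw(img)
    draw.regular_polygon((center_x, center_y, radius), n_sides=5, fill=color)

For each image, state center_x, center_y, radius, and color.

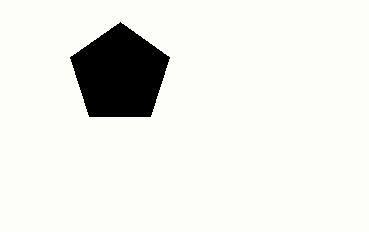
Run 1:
center_x = 120
center_y = 74
radius = 52
color = 'black'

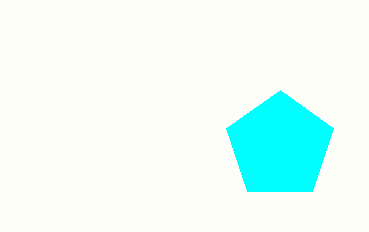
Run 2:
center_x = 280
center_y = 146
radius = 56
color = 'cyan'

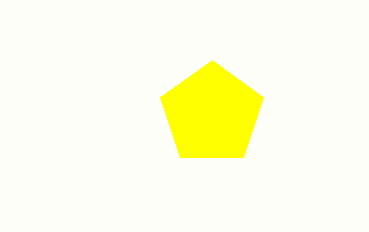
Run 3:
center_x = 212
center_y = 114
radius = 54
color = 'yellow'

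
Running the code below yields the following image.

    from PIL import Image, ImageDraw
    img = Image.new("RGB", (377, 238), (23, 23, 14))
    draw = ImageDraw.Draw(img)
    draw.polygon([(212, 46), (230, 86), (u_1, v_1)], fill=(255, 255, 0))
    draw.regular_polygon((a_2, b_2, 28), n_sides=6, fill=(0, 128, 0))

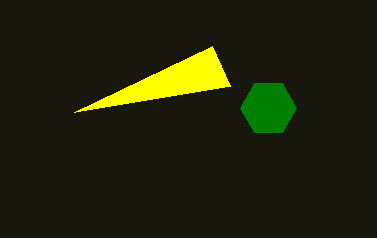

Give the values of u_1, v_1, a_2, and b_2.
u_1 = 74, v_1 = 112, a_2 = 268, b_2 = 108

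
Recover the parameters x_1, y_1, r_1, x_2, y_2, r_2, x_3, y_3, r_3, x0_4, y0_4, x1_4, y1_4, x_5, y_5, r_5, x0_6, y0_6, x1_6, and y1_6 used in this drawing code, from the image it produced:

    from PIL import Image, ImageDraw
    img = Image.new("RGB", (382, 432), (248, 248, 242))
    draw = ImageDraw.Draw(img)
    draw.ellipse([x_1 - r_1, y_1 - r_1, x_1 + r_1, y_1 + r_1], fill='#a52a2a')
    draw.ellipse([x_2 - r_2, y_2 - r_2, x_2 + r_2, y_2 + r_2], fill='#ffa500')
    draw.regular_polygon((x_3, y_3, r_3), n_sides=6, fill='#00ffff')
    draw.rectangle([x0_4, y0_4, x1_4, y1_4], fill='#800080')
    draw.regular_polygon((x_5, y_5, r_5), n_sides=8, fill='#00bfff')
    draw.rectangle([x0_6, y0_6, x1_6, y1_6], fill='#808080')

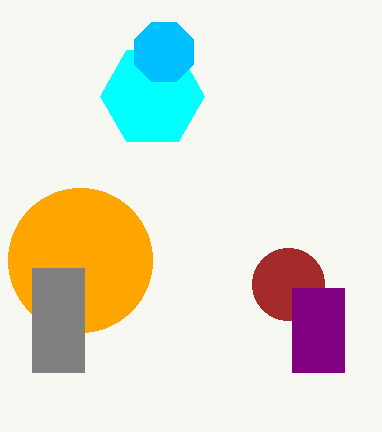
x_1 = 288; y_1 = 284; r_1 = 36; x_2 = 80; y_2 = 260; r_2 = 72; x_3 = 152; y_3 = 96; r_3 = 52; x0_4 = 292; y0_4 = 288; x1_4 = 344; y1_4 = 372; x_5 = 164; y_5 = 52; r_5 = 32; x0_6 = 32; y0_6 = 268; x1_6 = 84; y1_6 = 372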